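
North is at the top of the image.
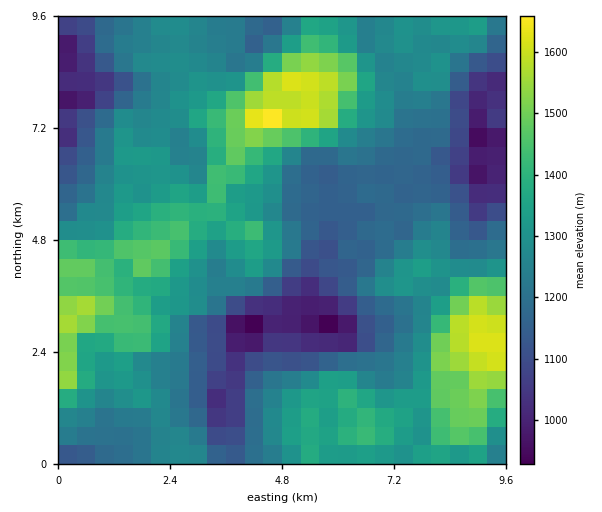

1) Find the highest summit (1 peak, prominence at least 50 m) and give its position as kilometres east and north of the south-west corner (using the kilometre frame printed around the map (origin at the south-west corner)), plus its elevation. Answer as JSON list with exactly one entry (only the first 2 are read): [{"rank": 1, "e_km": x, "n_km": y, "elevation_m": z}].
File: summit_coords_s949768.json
[{"rank": 1, "e_km": 4.39, "n_km": 7.36, "elevation_m": 1700}]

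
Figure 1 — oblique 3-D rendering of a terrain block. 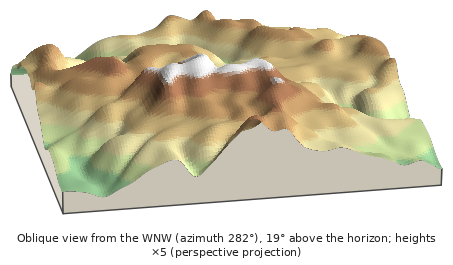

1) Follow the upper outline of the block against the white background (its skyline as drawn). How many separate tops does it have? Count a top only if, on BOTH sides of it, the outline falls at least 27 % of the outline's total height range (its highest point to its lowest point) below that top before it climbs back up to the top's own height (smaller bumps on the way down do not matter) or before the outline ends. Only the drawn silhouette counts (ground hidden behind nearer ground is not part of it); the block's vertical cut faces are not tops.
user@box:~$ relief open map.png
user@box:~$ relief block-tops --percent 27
1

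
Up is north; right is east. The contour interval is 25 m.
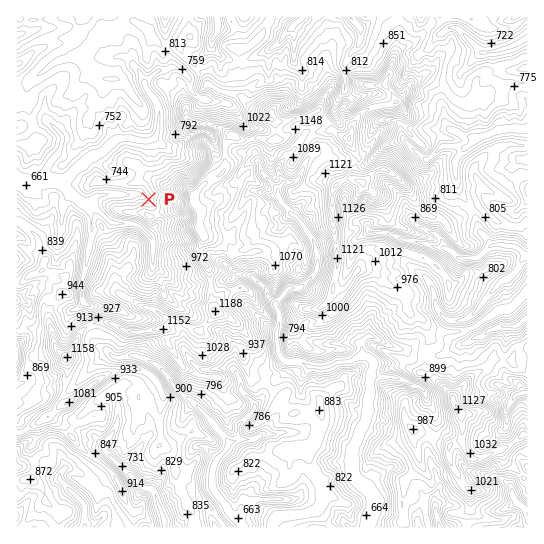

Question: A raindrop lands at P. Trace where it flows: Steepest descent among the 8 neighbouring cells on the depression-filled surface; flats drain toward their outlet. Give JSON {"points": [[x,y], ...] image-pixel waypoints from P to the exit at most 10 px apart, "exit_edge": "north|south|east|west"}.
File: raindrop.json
{"points": [[149, 199], [138, 194], [127, 194], [117, 194], [106, 194], [95, 197], [86, 201], [75, 198], [65, 187], [55, 181], [45, 181], [34, 185], [23, 183], [17, 182]], "exit_edge": "west"}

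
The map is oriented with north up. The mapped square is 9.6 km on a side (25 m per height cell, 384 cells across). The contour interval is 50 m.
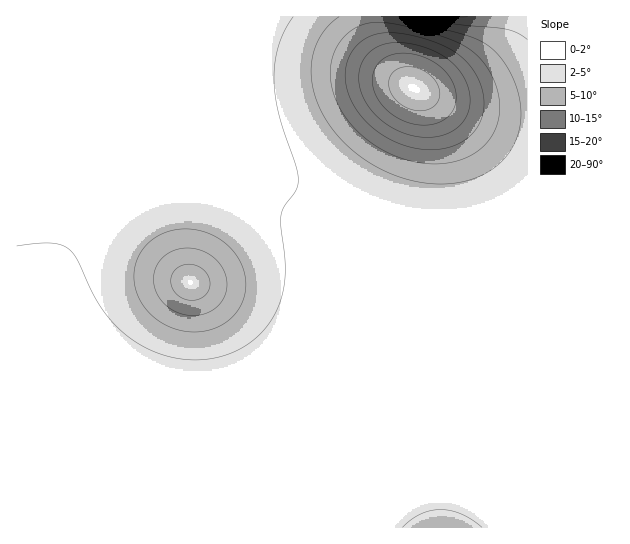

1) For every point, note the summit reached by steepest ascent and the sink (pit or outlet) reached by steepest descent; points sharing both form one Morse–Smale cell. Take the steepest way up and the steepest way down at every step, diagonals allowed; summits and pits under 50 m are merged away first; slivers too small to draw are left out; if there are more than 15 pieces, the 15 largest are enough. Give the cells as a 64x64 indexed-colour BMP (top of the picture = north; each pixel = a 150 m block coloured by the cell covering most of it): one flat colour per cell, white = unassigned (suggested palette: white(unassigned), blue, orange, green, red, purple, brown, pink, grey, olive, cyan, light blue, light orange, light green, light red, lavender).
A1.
<image width="64" height="64" href="data:image/bmp;base64,Qk12CAAAAAAAAHYAAAAoAAAAQAAAAEAAAAABAAQAAAAAAAAIAAATCwAAEwsAABAAAAAAAAAA////ALR3HwAOf/8ALKAsACgn1gC9Z5QAS1aMAMJ34wB/f38AIr28AM++FwDox64AeLv/AIrfmACWmP8A1bDFABERERERERERERERERERERERERERERERERERERERERERERERERERERERERERERERERERERERERERERERERERERERERERERERERERERERERERERERERERERERERERERERERERERERERERERERERERERERERERERERERERERERERERERERERERERERERERERERERERERERERERERERERERERERERERERERERERERERERERERERERERERERERERERERERERERERERERERERERERERERERERERERERERERERERERERERERERERERERERERERERERERERERERERERERERERERERERERERERERERERERERERERERERERERERERERERERERERERERERERERERERERERERERERERERERERERERERERERERERERERERERERERERERERERERERERERERERERERERERERERERERERERERERERERERERERERERERERERERERERERERERERERERERERERERERERERERERERERERERERERERERERERERERERERERERERERERERERERERERERERERERERERERERERERERERERERERERERERERERERERERERERERERERERERERERERERERERERERERERERERERERERERERERERERERERERERERERERERERERERERERERERERERERERERERERERERERERERERERERERERERERERERERERERERERERERERERERERERERERERERERERERERERERERERERERERERERERERERERERERERERERERERERERERERERERERERERERERERERERERERERERERERERERERERERERERERERERERERERERERERERERERERERERERERERERERERERERERERERERERERERERERERERERERERERERERERERERERERERERERERERERERERERERERERERERERERERERERERERERERERERERERERERERERERERERERERERERERERERERERERERERERERERERERERERERERERERERERERERERERERERERERERERERERERERERERERERERERERERERERERERERERERERERERERERERERERERERERERERERERERERERERERERERERERERERERERERERERERERERERERERERERERERERERERERERERERERERERERERERERERERERERERERERERERERERERERERERERERERERERERERERERERERERERERERERERERERERERERERERERERERERERERERERERERERERERERERERERERERERERERERERERERERERERERERERERERERERERERERERERERERERERERERERERERERERERERERERERERERERERERERERERERERERERERERERERERERERERERERERERERERERERERIiIiIhERERERERERERERERERERERERERERERERERIiIiIiIiIiIREREREREREREREREREREREREREREREiIiIiIiIiIiIiIRERERERERERERERERERERERERERIiIiIiIiIiIiIiIhERERERERERERERERERERERERESIiIiIiIiIiIiIiIiEREREREREREREREREREREREREiIiIiIiIiIiIiIiIiIRERERERERERERERERERERERIiIiIiIiIiIiIiIiIiIhERERERERERERERERERERERIiIiIiIiIiIiIiIiIiIiERERERERERERERERERERERIiIiIiIiIiIiIiIiIiIiIRERERERERERERERERERESIiIiIiIiIiIiIiIiIiIiIhERERERERERERERERERESIiIiIiIiIiIiIiIiIiIiIiERERERERERERERERERERIiIiIiIiIiIiIiIiIiIiIiIRERERERERERERERERERIiIiIiIiIiIiIiIiIiIiIiIhERERERERERERERERERIiIiIiIiIiIiIiIiIiIiIiIiEREREREREREREREREREiIiIiIiIiIiIiIiIiIiIiIiIREREREREREREREREREiIiIiIiIiIiIiIiIiIiIiIiIhEREREREREREREREREiIiIiIiIiIiIiIiIiIiIiIiIiERERERERERERERERESIiIiIiIiIiIiIiIiIiIjMzMzMRERERERERERERERESIiIiIiIiIiIiIiIiIiMzMzMzMxERERERERERERERERIiIiIiIiIiIiIiIiIjMzMzMzMzEREREREREREREREREiIiIiIiIiIiIiIiIzMzMzMzMzMREREREREREREREREiIiIiIiIiIiIiIiIzMzMzMzMzMxERERERERERERERESIiIiIiIiIiIiIiIzMzMzMzMzMzERERERERERERERESIiIiIiIiIiIiIiIzMzMzMzMzMzMRERERERERERERERIiIiIiIiIiIiIiIjMzMzMzMzMzMxEREREREREREREREiIiIiIiIiIiIiIjMzMzMzMzMzMzEREREREREREREREiIiIiIiIiIiIiIiMzMzMzMzMzMzMRERERERERERERESIiIiIiIiIiIiIiIzMzMzMzMzMzMxERERERERERERERIiIiIiIiIiIiIiIjMzMzMzMzMzMz"/>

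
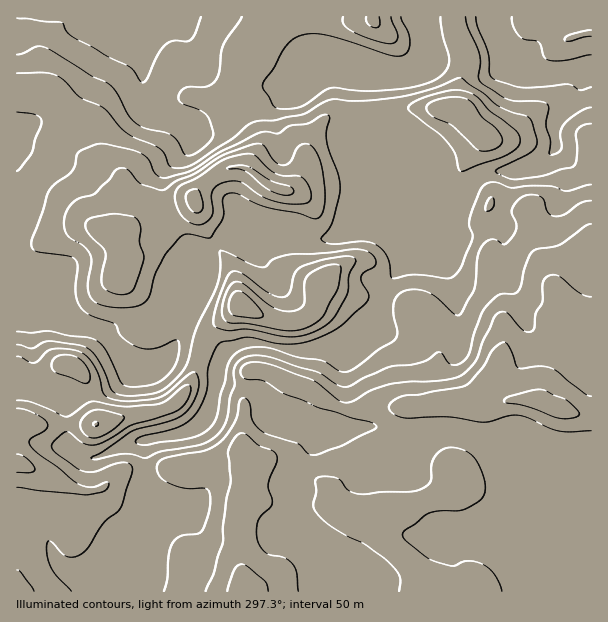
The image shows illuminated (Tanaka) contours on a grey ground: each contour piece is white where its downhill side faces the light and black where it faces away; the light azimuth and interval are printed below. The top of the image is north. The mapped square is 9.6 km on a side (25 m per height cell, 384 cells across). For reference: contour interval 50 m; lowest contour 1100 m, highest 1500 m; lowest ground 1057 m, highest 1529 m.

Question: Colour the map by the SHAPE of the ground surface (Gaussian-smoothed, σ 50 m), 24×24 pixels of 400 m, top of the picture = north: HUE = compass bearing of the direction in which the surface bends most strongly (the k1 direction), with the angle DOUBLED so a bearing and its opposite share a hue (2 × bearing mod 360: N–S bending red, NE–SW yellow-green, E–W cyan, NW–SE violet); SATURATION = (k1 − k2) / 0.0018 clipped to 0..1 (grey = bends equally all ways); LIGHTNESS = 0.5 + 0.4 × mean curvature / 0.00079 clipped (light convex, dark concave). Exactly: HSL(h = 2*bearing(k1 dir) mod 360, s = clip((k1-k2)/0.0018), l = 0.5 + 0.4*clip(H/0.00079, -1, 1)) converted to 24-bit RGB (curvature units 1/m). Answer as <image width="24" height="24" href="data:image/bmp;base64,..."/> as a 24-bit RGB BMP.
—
<image width="24" height="24" href="data:image/bmp;base64,Qk32BgAAAAAAADYAAAAoAAAAGAAAABgAAAABABgAAAAAAMAGAAATCwAAEwsAAAAAAAAAAAAAlauFgFuMhXVueoZzb3iDfHiIgGWGcZV3WWuWqL6UpXSrd2aPeHSAf3+AgH5+bGF2brVts3inc2KLfrCLiVGbf3+Af4B/gH9/pI5re2B9i4Z7eIOAeohzVm+DdZqPdI2dcVairb94b1Zlj2Rvgnd/gHR0f2tsb52Wba9yd2FlbKKYnV9SgWp3f3+AgH9/gH9/m2dsfmZ9nJJvZ4BufJZ6U1GIgZp7cVt6pFRrurtraWRzgoJ3gmhyh2JlkpxpY41YhoZdbndbeHxTf4B8f3+AgH9/gH9/gH9/fGpRcXZaoZ12mYVqUadkVkx4i4NgYH1vT3adwaSFcIiUYGWUj2+ff7XAkZXOsZbTjHS+nmKrrI1uQpJnfn+AgH9/gH9/gH9/aKKahc3TcbTdzZzlvHW2SC6IoYlna4FYPn5nwJl0Y5tVUUt6fratp6h0V3NOfXlKglZcmFd1treRVW/BeHeAgH9/gH9/gIB/nOPgRrJDWSMVGj0B7KVaDhvuxMfzzbb3m17fi7aEuqPRQXqmbINXiWdbk3B6d4KDYmx9dqK2rtK5jziIf3+AgH9/gH9/gIB/yJMnMV22qA3e89PIJWwCHTADHDMAJEAQkzJ35+itd0JNmVBvam+LiYJhkYVahGFJfoBBYI03clMhfXY0b35geEpCjWgzeYY5tZDjuS6pGqCxwvPr3Mz/3sz//Mz/D4RlIUBd7uWLb0x1dlw/oHcxT67VjmfBiGbbp53tkGzpa5TboYjWnDDaW6rUn8TVgaLfjWA8iVNMips7K/oGICYNJjQN+Sp0/5jhEixe+5Qinixwn9fwverwNjaWlH6lc6WhZJxvXaSzxFjNsWh/VrOmn4G2hrGbbU99VXbSu5/w0/P4sCq8dUd7fYFmF0c6/6tsDDlZ0Pv4n8n3plsql1E1XzU9ZoROlZlof2VanJdJIEVH14J4daZtW5Npmm9UeFRdi44ybdAdf0kSjCBDlmGSs4C1NHKE7K1xnBgkKTIBMyEAoZABM24NPH84SIJfiG9UgXJdna96KjNwl7duyb+Mj0SUh19Zf4Nrf31ggHpeiUZlkmc9b4s4LpEwnWCsLnKL/3Xp0uH5yer/qof38rXkO5inT4hxVFKPi6OViK6QPjd6bKePzaF3g0mSonuchI2wf3+Afn6AVzWZza/DrL/Ec66pTm18RnR3I7+/6/fUYSdbdTBp36+bcsOeTX+xK3+bo7O3m3WfbUyMhqBFmmU7l2NzjbGEcX1iiHFsfXddL01Yuaxxua2Op3qEP29xcWB8Gc1Gx30rgUN9ScbDmsXi/c70VEPTKrXAdH4/e11KVEZ20teWQzh1fKiBpoaMkWd/imGkrWmwaVGWX75dl8KBnF2Np1iJRmcuQ89JdU9rcph0do5KUGgQPl4Q4lEbkDFmgH5/doNtPV1vwtR1V0KQkq12XmuEsoqqXFx8dGqXkKnChr/EtnWXgmCatC6p3eekNsLEbDo8cFAiX0wen9tuOm99gIBzgH9/dXWBq3Z6K0yN1K1mSXSImr5zTG2ClKJyYWKJapSHeKBqimJilZ5jfJ28Ryzy+N7TTB00ajNalbro0un5jcnNRkyPcXSBgH9/fn6Ae2yOL6aukeO5UYnezL7dTEC5d6SHZHqJh31yf3xmb456rLuTYphQBm051hrz+8z/tdr8VejIrCpJvph0XkOLfHiAgH9/f3+AZ219zGFXL2gAJjADKUQKqE5Ln2FBaG59cHmIgpiMcKF6c6yFrICwoFKTDTAYO4UO6GRVzjCbWYWlyKmBX0Nwf3+AgIB/gHx+ckxhjWlc2rLRpbDebsDSEi5dvL50ZYNlaYNsgJJ3jKmAZItdYz1Cjk9BdV5uU4pZQJgyMb08g4XL43q2bFupe22glmaEhDhqsWtReNCgjuDFi2W7w3eSEj5vq8PGfIWSeJaNbauPn5p6i2FrYEKGnY6ffYqic4iVeptjepJMI0IebqY7q4LKbHrGenbac4b209P4zdTxe2K7XUlvsGyWtV3NNZlCjX+ska6pe3CSeHaLnnybSkSHmp+IcWqKkGV2pYltipJhWHZ4SYZKhn86b2g1YmAbNVQTPUsb/6cNQWkcaTs/el86fHwxgIBIin5flJt2gm50g3lpeGJaWFuDoKSJdluCgXaVr5afpoyPfF+DZW9JcVE3cUYtkMlXPNC/RjRkyOyfdU2+gDWCUoRSxIOZV5aYZ5pVk1xel2Jfk2N6dX2SVoaEiYBgfm12bIJxl5JuqoJ7g2KqlmrEgnfOsbPboOy8VyuAUkKbzO+bRiNalFKoipS4YraYl2a/"/>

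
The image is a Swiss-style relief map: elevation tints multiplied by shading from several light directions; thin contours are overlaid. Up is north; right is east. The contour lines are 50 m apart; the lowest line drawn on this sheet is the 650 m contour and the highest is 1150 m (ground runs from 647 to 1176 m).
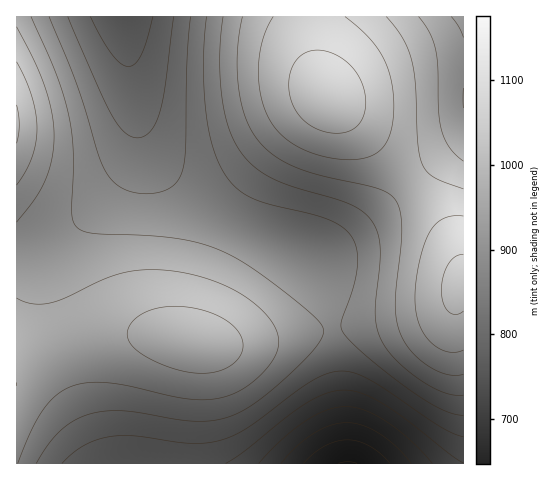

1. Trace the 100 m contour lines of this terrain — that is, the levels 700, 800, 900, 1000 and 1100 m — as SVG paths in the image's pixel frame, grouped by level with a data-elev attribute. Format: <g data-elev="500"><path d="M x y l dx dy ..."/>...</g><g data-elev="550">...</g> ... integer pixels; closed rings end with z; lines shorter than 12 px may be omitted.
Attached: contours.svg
<g data-elev="700"><path d="M304 463l9-9 12-8 11-5 12-1 10 1 12 5 11 8 9 9"/></g><g data-elev="800"><path d="M259 463l22-23 25-19 21-11 19-3 18 3 22 12 25 19 21 22"/><path d="M153 17l-6 22-6 15-5 9-7 4-9-4-8-8-10-16-12-22"/></g><g data-elev="900"><path d="M62 463l11-10 11-8 13-5 14-4 25 0 57 7 16 0 15-4 13-5 13-8 62-45 15-7 13-3 13 1 15 7 71 47 14 7 10 4"/><path d="M191 17l-4 47-1 84-3 20-4 11-7 8-12 5-14 2-13-2-11-4-10-7-7-10-7-18-22-70-27-66"/></g><g data-elev="1000"><path d="M18 463l12-30 11-20 13-16 14-9 16-5 20-1 23 4 59 13 18 1 17-2 20-8 19-14 14-18 3-8 2-8-2-10-6-12-10-11-13-11-14-8-17-8-37-10-29-2-27 3-22 7-40 19-15 5-16-1-14-5"/><path d="M17 222l18-23 10-19 7-21 2-23-2-24-7-25-11-27-17-33"/><path d="M463 161l-13-13-8-16-3-20-1-44-2-18-6-17-11-16"/><path d="M223 17l-3 38 1 39 7 31 10 23 14 17 18 12 22 9 55 17 13 6 9 8 7 12 4 15 0 18-5 52 2 15 5 13 16 20 25 20 22 11 9 2 9 0"/></g><g data-elev="1100"><path d="M463 216l-10 0-9 2-7 5-7 8-5 12-5 17-4 20-1 18 3 24 5 11 6 8 9 7 8 3 9 1 8-2"/><path d="M17 143l2-18-2-20"/><path d="M273 17l-10 23-5 28 3 28 9 24 13 17 21 13 25 8 26 2 19-5 7-5 5-6 4-10 2-10 2-27-4-23-9-21-14-18-22-18"/></g>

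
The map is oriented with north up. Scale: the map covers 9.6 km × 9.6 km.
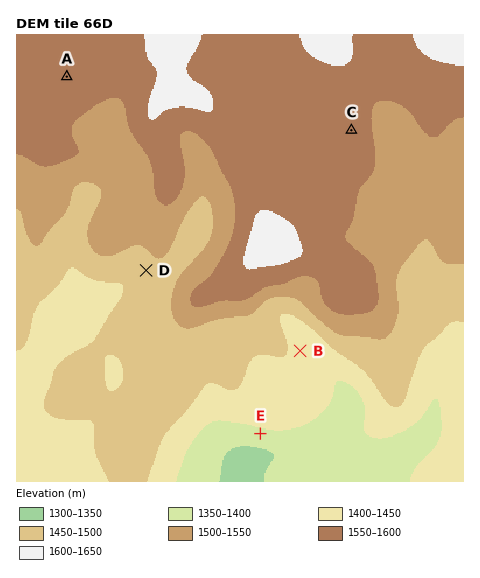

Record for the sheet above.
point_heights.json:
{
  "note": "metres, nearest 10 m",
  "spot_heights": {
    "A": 1570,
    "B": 1430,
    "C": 1570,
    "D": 1480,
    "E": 1390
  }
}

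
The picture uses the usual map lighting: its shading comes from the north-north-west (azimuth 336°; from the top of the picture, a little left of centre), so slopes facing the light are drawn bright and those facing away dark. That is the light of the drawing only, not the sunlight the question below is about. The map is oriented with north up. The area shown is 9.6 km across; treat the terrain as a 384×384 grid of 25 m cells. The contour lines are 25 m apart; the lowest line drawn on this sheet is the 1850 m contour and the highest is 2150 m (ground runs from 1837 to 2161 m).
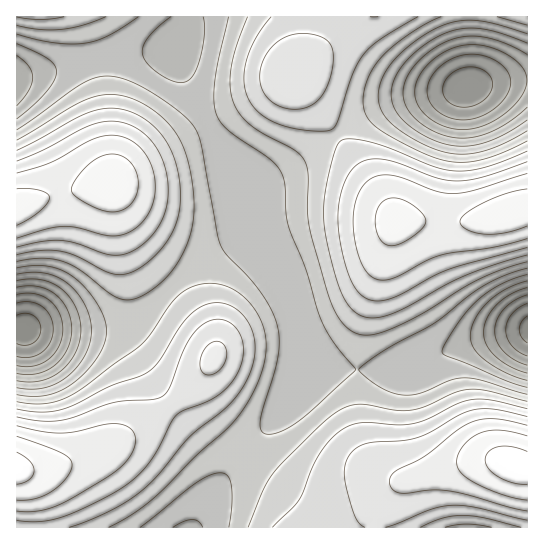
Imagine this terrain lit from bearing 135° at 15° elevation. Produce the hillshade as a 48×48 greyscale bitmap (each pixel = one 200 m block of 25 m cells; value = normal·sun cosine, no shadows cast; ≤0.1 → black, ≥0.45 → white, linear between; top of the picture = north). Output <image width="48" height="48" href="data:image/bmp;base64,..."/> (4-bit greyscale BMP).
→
<image width="48" height="48" href="data:image/bmp;base64,Qk32BAAAAAAAAHYAAAAoAAAAMAAAADAAAAABAAQAAAAAAIAEAAATCwAAEwsAABAAAAAAAAAAAAAAABEREQAiIiIAMzMzAERERABVVVUAZmZmAHd3dwCIiIgAmZmZAKqqqgC7u7sAzMzMAN3d3QDu7u4A////AKq7u7qqqqqYh2VURVVmZmd3iau7u7uqqqq7u7uru6qph2VVVVVmZmZ3iJqru6qqqqqqqqqru7qpmHZVVVVmZmZneImaqqmZmZmqqqqqu7uqmHZlVVVmZmZmd3iImZmZmZmZmZmqq7uqmYdmVVVWZmZmZnd3d3iIiIiIiIiZqquqqYd2VVVVVWZmZmZmZmd3d3d3d3iImaqqqZh2ZVVFVVVVVVVVVVVmZmZmZmd4iZqqqpmHZlRERFVVVVREREVVVVVUVVZneImaqqmYdlREREVVVUQzMzREREQzNEVWZ4iZmqqZh2VENERVVEMzMzM0RDMyMzRFZneImqqqmHVERERVVEMyIiMzMyIiIjNEVWZ4iau7qYZURERVVUMyIiMzMyERESNEVVZniau7uodlRFVWZVQzMzMzMyEQESM0RVVWeJq7uph2VVZmZmVEMzRDMyEQASI0RURFZ4q7u6h2ZWZ3d3ZVREREQyIQASNEVUREVnmru6mHZmeIiId2ZmZlVDMhESNFVVRERWiaqqmHZneJmZiHd3d3ZlQyEiNFVVRDNFeJqpiHZniJqqmZiJmYh2VDIjRWZlVDNFZ4mZh3ZneJqqqqmqqqmYdkQ0Vmd2VENEVniIh2ZmeJqruqq7vMu6l2VFVnd3ZUREVniIdmVWeJqru7u8zd3LqXZmZ3iIdlREVnd3dlVWZ4mqu7vM3u7cuod2d4iYh2VVVnd3dlVVZ4mqq7vM3u7ty5iHeImZiHZmZnd3ZlVVZniaqqu83u7t26mIiJmqmYd2Z3d3ZlVVVniZmqq7ze7t3LmYiJmqqZh3d3d3ZlVFVneJmZmqvN3cy6qYiJmqqpmHd3d3ZlVEVWeIiZmZq7zLu6mYiJmqqqmId3d2ZlVEVWd4iIiIiaq6qpmIiJmqqqmYd3dmZVRERWZ3d3d3d4mYmZiIiImqqqmYd3ZmVVRERVZnd2ZlVmeHeIh3eImaqqmYd3ZmVVRERFVmZmVURFVmZnd3d4iZqqmYh3ZmVVRERFVWZlRDMzRUVWZmZ3iJmpmYh3ZmZVREREVVVUQyIiMzRFVVVneJmZmYh3d2ZlVERERVVEMyERIiM0REVWd4iZmIh3d3dmZVRERVVEMiERESIzNERVZ3iIiIh3d3d3ZlVVVVVEMhEAERIiMzRFZneIiHd3eIiId2ZlVVVUMiEAAREiIzNEVmd3d3d3eIiIiHd2ZmZVQyEQAREiIjNEVWZ3dmZneIiZmIiHd3dmVDIRESIiIzNEVWZmZmZmZ4iZmZmZmIiHZUMiIjMzMzREVWZmZVVVZniJmZmaqqmYdlRDM0RERERVVmZmVVRFVmeImZqqu7uqmHZURFVVVVVWZmZmVURERWZ4iZqrvMzLqYdmVXd3ZmZnd3dmVUQ0RFZ3iJmrvM3Mu6mHd4iIiHd3iHd2ZUQzRFVneImavM3dy7qYiJmZmZiIiIh3ZUQzREVmd4iau83d3LupmaqqqpmZmZiHZVREREVWZ3eJq8zd3MuqqqqqqqqqqZmIdlRERFVWZmeImrzNzMu6qg=="/>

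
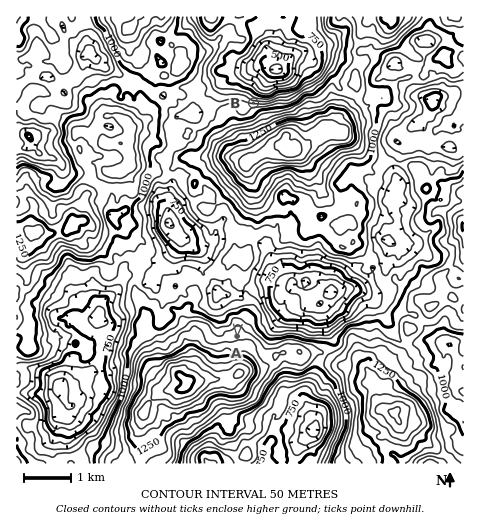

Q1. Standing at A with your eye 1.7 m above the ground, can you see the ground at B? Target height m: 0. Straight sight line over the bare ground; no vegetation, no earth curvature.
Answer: no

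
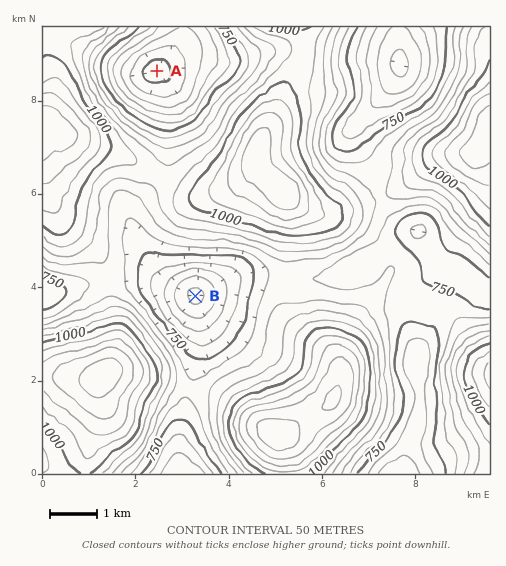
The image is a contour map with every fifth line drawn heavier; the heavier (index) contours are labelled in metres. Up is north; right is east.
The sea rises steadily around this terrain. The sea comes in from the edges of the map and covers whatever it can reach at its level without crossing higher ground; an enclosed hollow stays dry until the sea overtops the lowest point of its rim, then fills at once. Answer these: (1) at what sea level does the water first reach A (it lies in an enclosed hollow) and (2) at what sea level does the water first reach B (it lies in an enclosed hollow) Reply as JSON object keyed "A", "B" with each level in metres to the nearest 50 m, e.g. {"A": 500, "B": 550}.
{"A": 600, "B": 800}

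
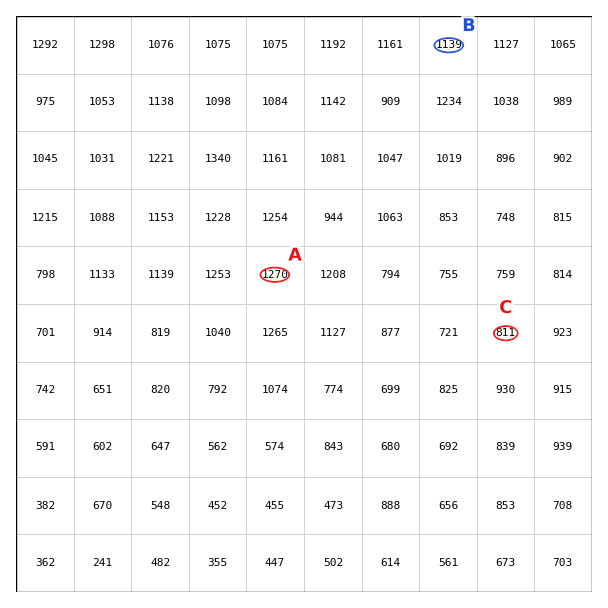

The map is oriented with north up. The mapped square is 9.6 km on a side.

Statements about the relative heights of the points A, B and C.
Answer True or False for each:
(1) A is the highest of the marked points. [True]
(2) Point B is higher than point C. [True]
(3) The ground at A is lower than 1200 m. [False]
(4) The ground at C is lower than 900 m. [True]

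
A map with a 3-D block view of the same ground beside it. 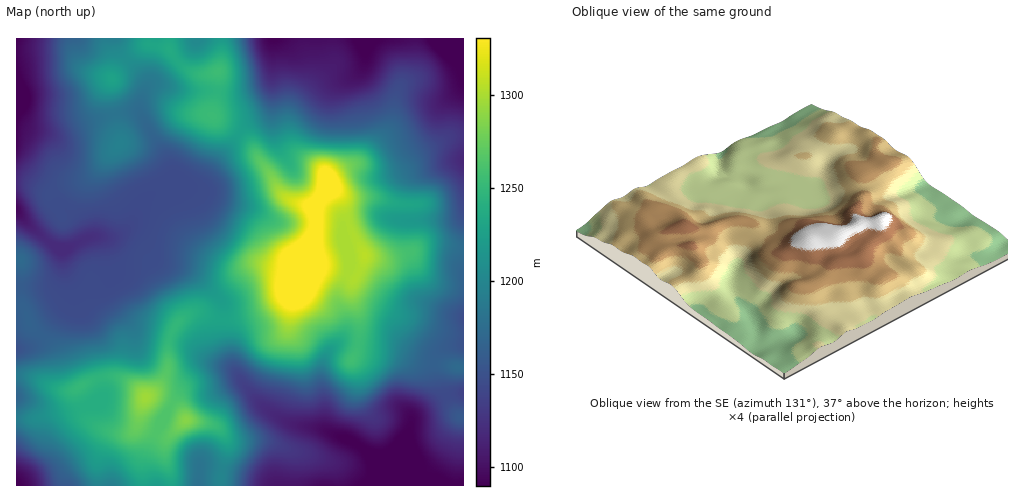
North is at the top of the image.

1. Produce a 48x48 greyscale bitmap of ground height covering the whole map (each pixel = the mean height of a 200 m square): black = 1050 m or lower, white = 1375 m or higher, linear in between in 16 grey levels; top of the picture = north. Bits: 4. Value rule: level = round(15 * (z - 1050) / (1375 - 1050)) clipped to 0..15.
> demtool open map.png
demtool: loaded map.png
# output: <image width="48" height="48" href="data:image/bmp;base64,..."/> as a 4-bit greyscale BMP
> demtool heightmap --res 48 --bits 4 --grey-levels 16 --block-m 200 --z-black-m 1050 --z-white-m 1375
<image width="48" height="48" href="data:image/bmp;base64,Qk32BAAAAAAAAHYAAAAoAAAAMAAAADAAAAABAAQAAAAAAIAEAAATCwAAEwsAABAAAAAAAAAAAAAAABEREQAiIiIAMzMzAERERABVVVUAZmZmAHd3dwCIiIgAmZmZAKqqqgC7u7sAzMzMAN3d3QDu7u4A////ACI0VVZ3d4iIiHZndkMzMzIiIiIhESIiIiM0VWd3eImZmHZndlQzMzMzMiIhESIiIjNFVneIiJmZmHZndlRDMzMzMyIhESIiI0VWZniIiZmamHZ3d2VERDMzMiIiIiIjM1Vmd4iJmqqqqYd4iHZURDMyIiIiIiIzM2ZneImZmqqqqpmZmHZUQzMiIiMzIiIzRGd3iJmZmqqqq7qpl2VDMzIiIzMzMiI0RXd4iJmZmquqq7qZh1QzMzMzNEQzMiI0VWd4iZmZmru6qqmIdlQzNEQzRVRDMiM0RWZ4iZmZmru7qph3ZUREREREVmVUMzRERGeImZmZmqu7qph2VEREVVVVZ3dlRERERGeIiJmZmqqqqZh2VERVZmZWeIh2VVVVVWd3d4iZmZmaqYh2VFVnd3dniZmHZmVVVlZmZnd4iIiJqYd2VWeImZh3mZmIdmVVVVVVZmZnd3eJmYd3ZniaqqmIiZmYdmZVVVVVVVZmZ3eJmYiHd4mqu6qZiZmYd2ZVVVVVVVVVZmd4mYiIiImqu7qpmZmYd3ZlVVVVVVVVZmZ4mZiIiJmrvLuqqqqYh3ZlVVVVRERVVWZ4iZmIiJqrzMy7qqqYiHdlVVVVREREVVZniImIiJq83d3Lu7qZiHdmVVVURERERVVWd4iIiZq83u3Lu7qpiHd2ZVVUREREREVVZnd4maq93u7cu7uqmIh3ZVVURERERERVVWZ4mqvN3e7dzMu6qZiHZWVURERERERFVVZ4mqvM3d3dzMy7qpmHZmVUM0REREREVVZ3iau83e7dzMy7qqmHZlVDMzREREREVVZniaq83d7czMy6qqmHZkQzRDM0REREVVVmeJqrvN3czMuqmZmHZjM0REREREREVVVWZ4mqq83czLuZiIiHZTNERERERERERVVVZ4mZq83czLqYiIh2VSNERERERERERERVVniau83czLqYiIh3VTRERFVURERERERFVniazN3dzLqZiIiHVDREVVVVVERERERFVnirzMze3LqZh3d2VDREVVVVVVRERERFVnmruqze3KmYdmZlRDRERVVmVVVUREVVZ4mrqavdy6mHdmVUQzNERVVmZmVVRFVWZ4qqmavMu6qXZmVUQyNERFVmdmZVVVZmeJqpmZqqqqmHZlVUQyM0RFVmd2ZVVmd3iJmYiZmIiIh2ZVVEQyIzRFVmd2ZWZ3iIiIiHiId2ZmZmZVVERCIzRFVmZmZmeImZmIh3d3ZVVVVmVVREQyIzRVZmZmZniJmZmIdmZmVURVVVVUQzMyIzRVZmZmZniJmZmIdlZlRERERFVUMzMxIzRVZ3d2ZneImZmHZVVURDM0REVEMzIhIzRWZ4h2Znd4mZmHZEREMzMzM0REQzIiI0RWeIiHZneJmZmHVDMzMzMiM0REQzIiI0Vmd4iHd3iJmZmHUzMzMzMiIzREQzIiI0VmZ3d3d4iYiZmGQzMzMzMiIjMzMyIiI0VmZnd4iImIiIh2QyIiIiIiIiMzMiIiI0VVZnd4iIiHd4h1MiIiIiIiIiIiIhIg=="/>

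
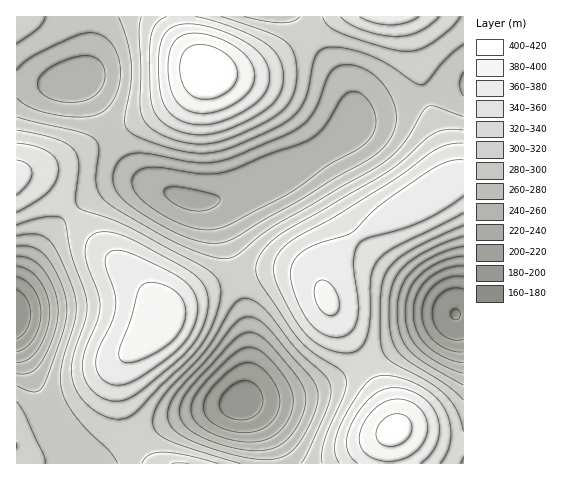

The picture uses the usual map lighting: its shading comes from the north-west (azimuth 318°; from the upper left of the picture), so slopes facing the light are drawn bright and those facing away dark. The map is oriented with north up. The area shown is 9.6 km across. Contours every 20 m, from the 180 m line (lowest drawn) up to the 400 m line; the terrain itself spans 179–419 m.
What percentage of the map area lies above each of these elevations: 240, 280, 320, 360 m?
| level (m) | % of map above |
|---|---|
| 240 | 93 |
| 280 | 72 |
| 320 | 41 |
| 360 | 17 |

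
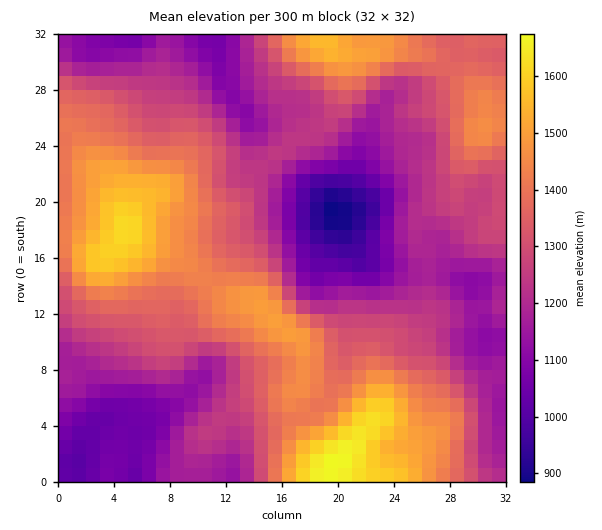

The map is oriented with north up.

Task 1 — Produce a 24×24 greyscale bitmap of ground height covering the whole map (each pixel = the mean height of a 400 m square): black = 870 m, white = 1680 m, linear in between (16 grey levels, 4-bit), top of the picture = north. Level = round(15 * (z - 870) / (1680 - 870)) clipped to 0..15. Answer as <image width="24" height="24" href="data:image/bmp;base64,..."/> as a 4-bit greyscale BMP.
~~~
<image width="24" height="24" href="data:image/bmp;base64,Qk2WAQAAAAAAAHYAAAAoAAAAGAAAABgAAAABAAQAAAAAACABAAATCwAAEwsAABAAAAAAAAAAAAAAABEREQAiIiIAMzMzAERERABVVVUAZmZmAHd3dwCIiIgAmZmZAKqqqgC7u7sAzMzMAN3d3QDu7u4A////ADNDNWZVes7+7dypdjM0RWZmec7/7cy5djMzNGd2ebze7cy6dUMzNFZ3iaq87su6dVVERFVnirqrzcqpZWVVVlVniruqu6mXZWZneHZnmquZmYiGVWd4iIiJq7uYiId1VXiIiZmqvLqIiHd2VYmZmZq7y5ZnZmd2Vpu7qqq7umRFRWZlRa3dy7uqmFMzNFZVVr3e3LqZh0MiJFZmd6ze3LqYhkIRJGZneKze3LqZdkIAE1Z3eKvN3cqYdkIRI1Z4eKvMzLqHdlMzNGZ4iKu7qqqHZ2ZURWZ5qaqqmZmGVnd1VWZ6uqqZiIh1Vmd3VneKu5mYh3dUVmeIdneKqod3d2ZFZ3ial3iaqmVVZmVFaKvMu6qZmVRERVRFebzcy7qZmQ=="/>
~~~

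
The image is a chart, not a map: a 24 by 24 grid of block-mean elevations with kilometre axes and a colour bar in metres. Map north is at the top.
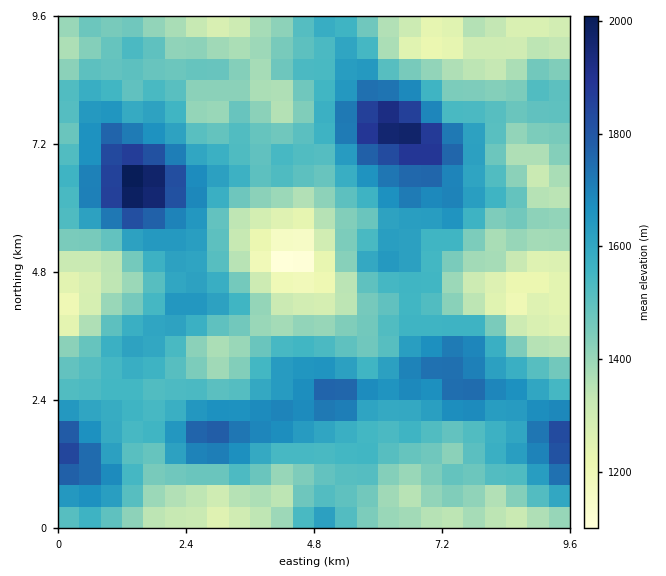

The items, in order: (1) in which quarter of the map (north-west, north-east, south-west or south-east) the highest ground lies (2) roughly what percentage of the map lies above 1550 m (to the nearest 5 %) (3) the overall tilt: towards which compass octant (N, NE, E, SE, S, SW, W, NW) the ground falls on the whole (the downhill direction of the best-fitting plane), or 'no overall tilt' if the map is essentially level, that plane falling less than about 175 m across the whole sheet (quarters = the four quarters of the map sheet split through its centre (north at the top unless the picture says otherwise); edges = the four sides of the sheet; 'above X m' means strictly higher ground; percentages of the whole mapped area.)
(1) The highest point lies in the north-west quarter of the map.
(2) About 40 % of the map lies above 1550 m.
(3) There is no overall tilt: the best-fitting plane is nearly level.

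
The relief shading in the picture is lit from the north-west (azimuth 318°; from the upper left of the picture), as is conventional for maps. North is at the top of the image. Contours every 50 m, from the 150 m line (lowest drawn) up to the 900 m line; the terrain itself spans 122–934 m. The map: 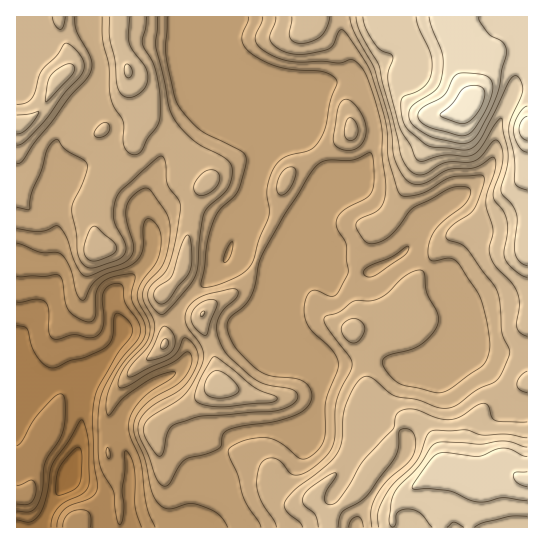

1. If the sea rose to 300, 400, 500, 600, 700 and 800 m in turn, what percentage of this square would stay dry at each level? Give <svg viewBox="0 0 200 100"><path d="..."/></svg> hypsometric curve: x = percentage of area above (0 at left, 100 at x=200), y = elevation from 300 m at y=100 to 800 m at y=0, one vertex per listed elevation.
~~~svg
<svg viewBox="0 0 200 100"><path d="M184 100l-12-20-75-20-57-20-17-20-16-20"/></svg>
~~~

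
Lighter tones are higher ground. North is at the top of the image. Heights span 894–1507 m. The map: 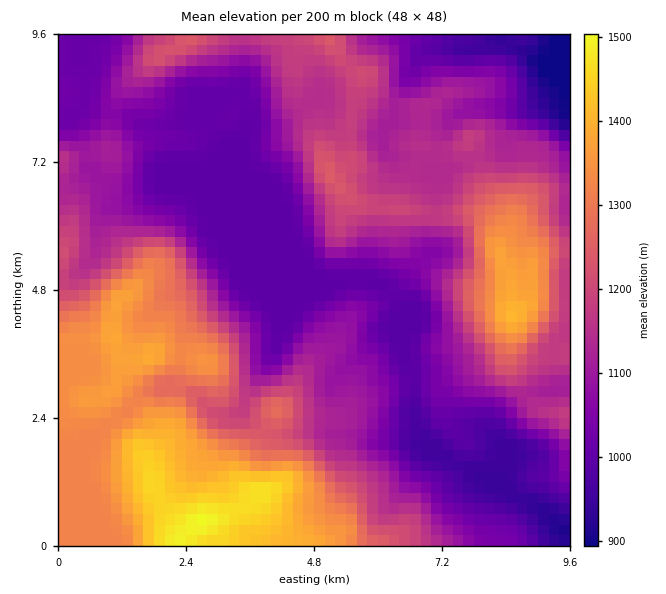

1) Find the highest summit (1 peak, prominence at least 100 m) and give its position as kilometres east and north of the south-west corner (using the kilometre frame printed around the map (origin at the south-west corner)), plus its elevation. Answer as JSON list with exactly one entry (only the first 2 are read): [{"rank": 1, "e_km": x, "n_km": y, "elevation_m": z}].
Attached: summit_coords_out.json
[{"rank": 1, "e_km": 2.69, "n_km": 0.46, "elevation_m": 1507}]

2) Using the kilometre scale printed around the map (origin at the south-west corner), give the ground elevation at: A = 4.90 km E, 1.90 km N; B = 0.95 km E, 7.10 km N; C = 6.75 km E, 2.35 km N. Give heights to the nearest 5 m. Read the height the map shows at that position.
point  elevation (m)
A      1145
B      1105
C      965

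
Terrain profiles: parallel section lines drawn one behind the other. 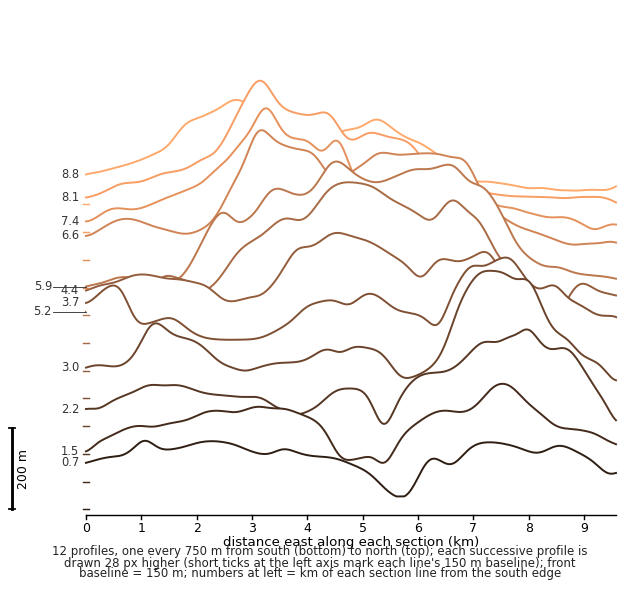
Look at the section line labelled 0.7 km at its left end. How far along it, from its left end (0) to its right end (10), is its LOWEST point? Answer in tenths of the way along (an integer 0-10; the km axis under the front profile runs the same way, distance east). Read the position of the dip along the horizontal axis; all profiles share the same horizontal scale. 6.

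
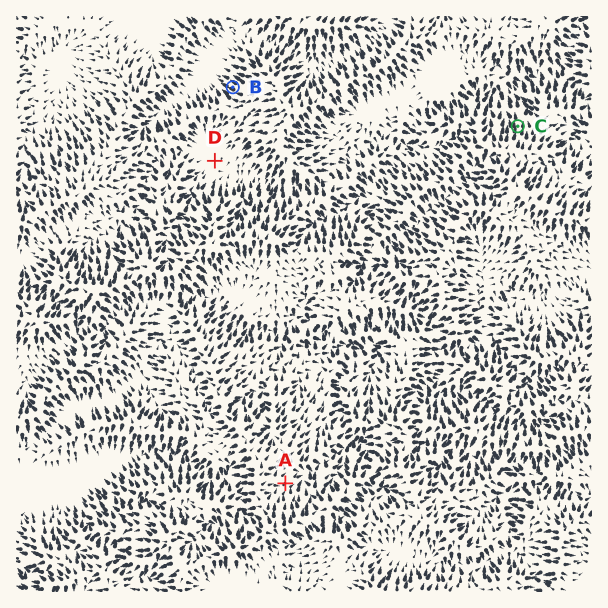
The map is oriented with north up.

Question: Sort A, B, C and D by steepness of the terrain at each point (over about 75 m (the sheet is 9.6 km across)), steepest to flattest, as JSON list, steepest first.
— ["B", "C", "A", "D"]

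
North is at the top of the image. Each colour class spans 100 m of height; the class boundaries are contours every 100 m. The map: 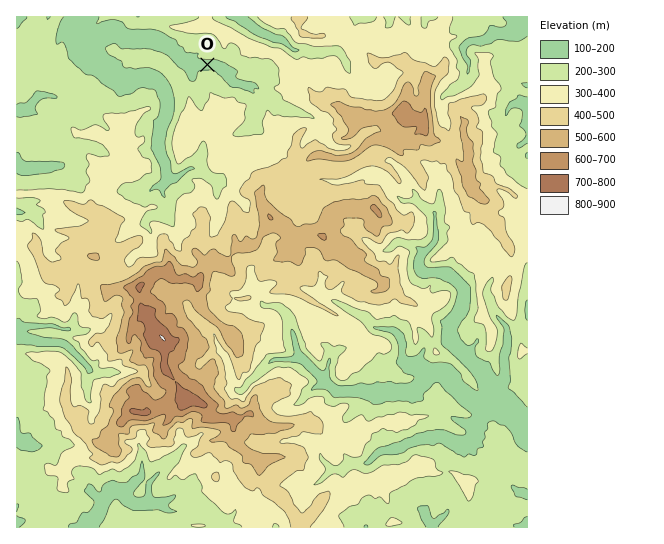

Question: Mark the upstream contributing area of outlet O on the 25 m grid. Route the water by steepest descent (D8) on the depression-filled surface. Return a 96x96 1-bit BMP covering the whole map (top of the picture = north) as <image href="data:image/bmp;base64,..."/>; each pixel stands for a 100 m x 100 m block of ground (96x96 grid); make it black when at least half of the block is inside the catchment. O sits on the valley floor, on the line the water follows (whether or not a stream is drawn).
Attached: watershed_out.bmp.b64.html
<image width="96" height="96" href="data:image/bmp;base64,Qk2+BAAAAAAAAD4AAAAoAAAAYAAAAGAAAAABAAEAAAAAAIAEAAATCwAAEwsAAAIAAAAAAAAA////AAAAAAAAAAAAAAAAAAAAAAAAAAAAAAAAAAAAAAAAAAAAAAAAAAAAAAAAAAAAAAAAAAAAAAAAAAAAAAAAAAAAAAAAAAAAAAAAAAAAAAAAAAAAAAAAAAAAAAAAAAAAAAAAAAAAAAAAAAAAAAAAAAAAAAAAAAAAAAAAAAAAAAAAAAAAAAAAAAAAAAAAAAAAAAAAAAAAAAAAAAAAAAAAAAAAAAAAAAAAAAAAAAAAAAAAAAAAAAAAAAAAAAAAAAAAAAAAAAAAAAAAAAAAAAAAAAAAAAAAAAAAAAAAAAAAAAAAAAAAAAAAAAAAAAAAAAAAAAAAAAAAAAAAAAAAAAAAAAAAAAAAAAAAAAAAAAAAAAAAAAAAAAAAAAAAAAAAAAAAAAAAAAAAAAAAAAAAAAAAAAAAAAAAAAAAAAAAAAAAAAAAAAAAAAAAAAAAAAAAAAAAAAAAAAAAAAAAAAAAAAAAAAAAAAAAAAAAAAAAAAAAAAAAAAAAAAAAAAAAAAAAAAAAAAAAAAAAAAAAAAAAAAAAAAAAAAAAAAAAAAAAAAAAAAAAAAAAAAAAAAAAAAAAAAAAAAAAAAAAAAAAAAAAAAAAAAAAAAAAAAAAAAAAAAAAAAAAAAAAAAAAAAAAAAAAAAAAAAAAAAAAAAAAAAAAAAAAAAAAAAAAAAAAAAAAAAAAAAAAAAAAAAAAAAAAAAAAAAAAAAAAAAAAAAAAAAAAAAAAAAAAAAAAAAAAAAAAAAAAAAAAAAAAAAAAAAAAAAAAAAAAAAAAAAAAAAAAAAAAAAAAAAAAAAAAAAAAAAAAAAAAAAAAAAAAAAAAAAAAAAAAAAAAAAAAAAAAAAAAAAAAAAAAAAAAAAAAAAAAAAAAAAAAAAAAAAAAAAAAAAAAAAAAAAAAAAAAAAAAAAAAAAAAAAAAAAAAAAAAAAAAAAAAAAAAAAAAAAAAAAAAAAAAAAAAAAAAAAAAAAAAAAAAAAAAAAAAAAAAAAAAAAAAAAAAAAAAAAAAAAAAAAAAAAAAAAAAAAAAAAAAAAAAAAAAAAAAAAAAAAAAAAAAAAAAAACAAAAAAAAAAAAAAAHwAAAAAAAAAAAAAAH4AAAAAAAAAAAAAAH8AAAAAAAAAAAAAYf+HAAAAAAAAAAAA////wAAAAAAAAAAA////4AAAAAAAAAAB////+YAAAAAAAAAB//////AAAAAAAAAB//////wAAAAAAAAA//////4AAAAAAAAA//////4AAAAAAAAAf///wOAAAAAAAAAA///+AAAAAAAAAAAA///4AAAAAAAAAAAB///AAAAAAAAAAAAD///AAAAAAAAAAAAD//+AAAAAAAAAAAAD//+AAAAAAAAAAAAD//8AAAAAAAAAAAAD//8AAAAAAAAAAAAD//wAAAAAAAAAAAAD//gAAAAAAAAAAAAD//AAAAAAAAAAAAAA/8AAAAAAAAAAAAAAfgAAAAAAAAAAAAAAcAAAAAAAAAAAAAAAYAAAAAAAAAAAAAAAAAAAAAAAAAAAAAAAAAAAAAAAAAAAAAAAAAAAAAAAAA="/>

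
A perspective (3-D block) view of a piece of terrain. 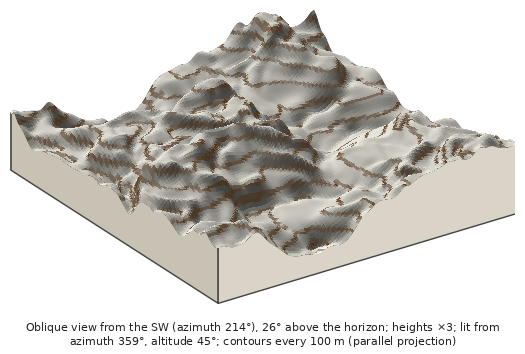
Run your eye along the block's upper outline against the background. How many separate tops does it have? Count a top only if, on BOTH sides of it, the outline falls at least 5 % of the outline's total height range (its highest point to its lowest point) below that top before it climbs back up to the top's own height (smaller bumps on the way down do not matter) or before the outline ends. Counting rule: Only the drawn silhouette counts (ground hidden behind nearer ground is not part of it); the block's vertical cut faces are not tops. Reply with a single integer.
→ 3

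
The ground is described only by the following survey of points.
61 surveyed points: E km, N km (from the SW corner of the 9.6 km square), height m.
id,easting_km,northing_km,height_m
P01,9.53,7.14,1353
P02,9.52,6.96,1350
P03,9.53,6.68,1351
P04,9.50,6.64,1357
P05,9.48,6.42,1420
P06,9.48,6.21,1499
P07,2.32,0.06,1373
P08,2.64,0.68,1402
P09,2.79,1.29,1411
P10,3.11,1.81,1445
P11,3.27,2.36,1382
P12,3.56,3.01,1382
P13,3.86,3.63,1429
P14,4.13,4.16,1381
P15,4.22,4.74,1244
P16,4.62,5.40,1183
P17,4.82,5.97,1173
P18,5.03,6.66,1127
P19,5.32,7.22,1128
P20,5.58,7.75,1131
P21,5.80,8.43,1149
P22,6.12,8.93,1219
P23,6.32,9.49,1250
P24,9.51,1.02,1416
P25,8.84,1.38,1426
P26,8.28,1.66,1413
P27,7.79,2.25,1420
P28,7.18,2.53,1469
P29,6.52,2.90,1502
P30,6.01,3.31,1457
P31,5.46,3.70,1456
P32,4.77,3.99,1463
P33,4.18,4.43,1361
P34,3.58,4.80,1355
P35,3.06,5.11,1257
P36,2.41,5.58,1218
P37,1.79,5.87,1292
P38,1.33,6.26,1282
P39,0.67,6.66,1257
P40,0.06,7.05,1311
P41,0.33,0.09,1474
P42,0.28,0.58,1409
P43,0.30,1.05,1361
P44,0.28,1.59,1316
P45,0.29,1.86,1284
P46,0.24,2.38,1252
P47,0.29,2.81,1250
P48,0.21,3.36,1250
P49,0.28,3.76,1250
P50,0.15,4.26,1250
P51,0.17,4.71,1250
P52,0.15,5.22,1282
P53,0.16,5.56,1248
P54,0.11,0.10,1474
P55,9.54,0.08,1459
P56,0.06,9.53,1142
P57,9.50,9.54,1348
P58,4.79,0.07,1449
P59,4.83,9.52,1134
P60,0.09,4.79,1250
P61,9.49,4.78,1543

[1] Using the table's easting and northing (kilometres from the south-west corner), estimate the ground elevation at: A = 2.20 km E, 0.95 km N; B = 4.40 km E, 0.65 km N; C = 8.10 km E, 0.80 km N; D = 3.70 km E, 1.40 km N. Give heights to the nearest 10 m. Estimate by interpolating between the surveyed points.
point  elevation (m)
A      1390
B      1490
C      1460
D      1430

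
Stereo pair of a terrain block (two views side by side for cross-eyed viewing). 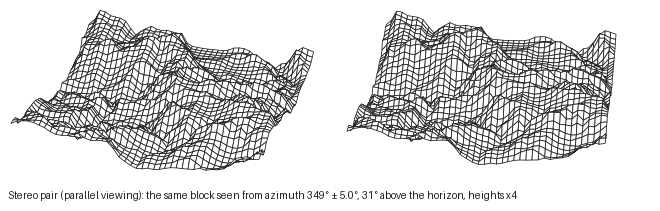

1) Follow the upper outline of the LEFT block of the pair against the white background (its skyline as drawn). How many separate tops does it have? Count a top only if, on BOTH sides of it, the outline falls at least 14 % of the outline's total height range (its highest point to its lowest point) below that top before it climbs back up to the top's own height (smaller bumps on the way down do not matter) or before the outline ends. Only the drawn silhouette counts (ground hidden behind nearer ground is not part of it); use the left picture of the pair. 2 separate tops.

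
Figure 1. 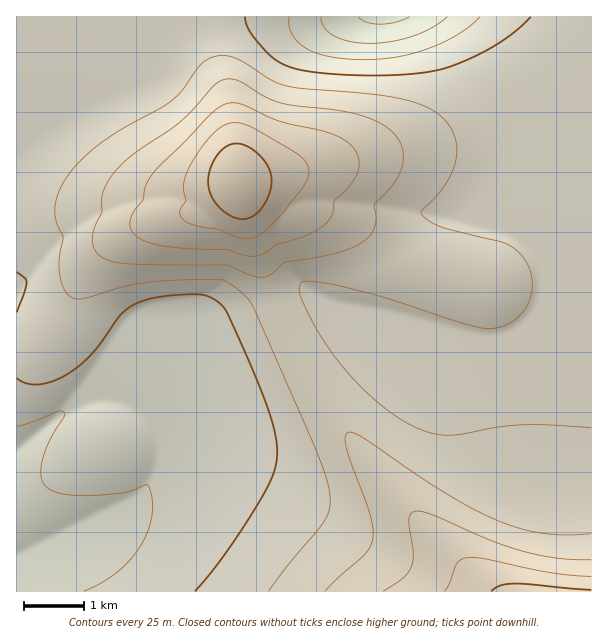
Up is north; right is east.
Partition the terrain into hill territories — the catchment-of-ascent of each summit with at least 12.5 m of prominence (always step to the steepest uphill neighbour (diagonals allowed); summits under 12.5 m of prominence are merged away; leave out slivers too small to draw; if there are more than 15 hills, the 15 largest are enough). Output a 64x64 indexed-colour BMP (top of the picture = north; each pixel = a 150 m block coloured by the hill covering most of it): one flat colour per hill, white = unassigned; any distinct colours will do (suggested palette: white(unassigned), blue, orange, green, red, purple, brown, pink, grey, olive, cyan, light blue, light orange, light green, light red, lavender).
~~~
<image width="64" height="64" href="data:image/bmp;base64,Qk12CAAAAAAAAHYAAAAoAAAAQAAAAEAAAAABAAQAAAAAAAAIAAATCwAAEwsAABAAAAAAAAAA////ALR3HwAOf/8ALKAsACgn1gC9Z5QAS1aMAMJ34wB/f38AIr28AM++FwDox64AeLv/AIrfmACWmP8A1bDFABIiIiIiIiIiIiIiIiIiIiIiIiIiIiIiIiIiIiIiIiIiEiIiIiIiIiIiIiIiIiIiIiIiIiIiIiIiIiIiIiIiIiISIiIiIiIiIiIiIiIiIiIiIiIiIiIiIiIiIiIiIiIiIhIiIiIiIiIiIiIiIiIiIiIiIiIiIiIiIiIiIiIiIiIiMiIiIiIiIiIiIiIiIiIiIiIiIiIiIiIiIiIiIiIiIiIzMiIiIiIiIiIiIiIiIiIiIiIiIiIiIiIiIiIiIiIiIjMzMiIiIiIiIiIiIiIiIiIiIiIiIiIiIiIiIiIiIiIiMzMzMiIiIiIiIiIiIiIiIiIiIiIiIiIiIiIiIiIiIiIzMzMzMiIiIiIiIiIiIiIiIiIiIiIiIiIiIiIiIiIiIjMzMzMzMiIiIiIiIiIiIiIiIiIiIiIiIiIiIiIiIiIiMzMzMzMzMiIiIiIiIiIiIiIiIiIiIiIiIiIiIiIiIiIzMzMzMzMzIiIiIiIiIiIiIiIiIiIiIiIiIiIiIiIiIjMzMzMzMzMyIiIiIiIiIiIiIiIiIiIiIiIiIiIiIiIiMzMzMzMzMzMiIiIiIiIiIiIiIiIiIiIiIiIiIiIiIiIzMzMzMzMzMyIiIiIiIiIiIiIiIiIiIiIiIiIiIiIiIjMzMzMzMzMzEiIiIiIiIiIiIiIiIiIiIiIiIiIiIiIiEzMzMzMzMzMSIiIiIiIiIiIiIiIiIiIiIiIiIiIiIiIRMzMzMzMzMxEiIiIiIiIiIiIiIiIiIiIiIiIiIiIiIhETMzMzMzMxERIiIiIiIiIiIiIiIiIiIiIiIiIiIiIiERETMzMzMxEREiIiIiIiIiIiIiIiIiIiIiIiIiIiIiIRERETMzMxERERIiIiIiIiIiIiIiIiIiIiIiIiIiIiIhEREREREREREREiIiIiIiIiIiIiIiIiIiIiIiIiIiIiERERERERERERESIiIiIiIiIiIiIiIiIiIiIiIiIiIiIRERERERERERERIiIiIiIiIiIiIiIiIiIiIiIiIiIiIhEREREREREREREiIiIiIiIiIiIiIiIiIiIiIiIiIiIiERERERERERERESIiIiIiIiIiIiIiIiIiIiIiIiIiIiIRERERERERERERIiIiIiIiIiIiIiIiIiIiIiIiIiIiIhERERERERERERERIiIiIiIiIiIiIiIiIiIiIiIiIiIiERERERERERERERERIiIiIiIiIiIiIiIiIhERIiIiIiIRERERERERERERERERIiIiIiIiIiIiIhERERERIiIiIhERERERERERERERERERIiIiIiIhERERERERERESIiIiERERERERERERERERERERIiIiIREREREREREREREiIiIRERERERERERERERERERERIhERERERERERERERESIiIhEREREREREREREREREREREREREREREREREREREREiIiERERERERERERERERERERERERERERERERERERERESIiIRERERERERERERERERERERERERERERERERERERERIiIhEREREREREREREREREREREREREREREREREREREREiIiERERERERERERERERERERERERERERERERERERERESIiIRERERERERERERERERERERERERERERERERERERERIiIhEREREREREREREREREREREREREREREREREREREREiIiERERERERERERERERERERERERERERERERERERERESIiIREREREREREREREREREREREREREREREREREREREREiIhERERERERERERERERERERERERERERERERERERERESIiERERERERERERERERERERERERERERERERERERERERIiIREREREREREREREREREREREREREREREREREREREREiIhERERERERERERERERERERERERERERERERERERERESIiERERERERERERERERERERERERERERERERERERERERIiIRERERERERERERERERERERERERERERERERERERERESIhERERERERERERERERERERERERERERERERERERERERIiEREREREREREREREREREREREREREREREREREREREREiIRERERERERERERERERERERERERERERERERERERERESIhERERERERERERERERERERERERERERERERERERERERIiERERERERERERERERERERERERERERERERERERERERESIRERERERERERERERERERERERERERERERERERERERERIhEREREREREREREREREREREREREREREREREREREREREiERERERERERERERERERERERERERERERERERERERERESIRERERERERERERERERERERERERERERERERERERERERIhERERERERERERERERERERERERERERERERERERERERESERERERERERERERERERERERERERERERERERERERERERIREREREREREREREREREREREREREREREREREREREREREhEREREREREREREREREREREREREREREREREREREREREiERERERERERERERERERERERERERERERERERERERERESIRERERERERERERERERERERERERERERERERERERERESIhERERERERERERERERERERERERERERERERERERERERIi"/>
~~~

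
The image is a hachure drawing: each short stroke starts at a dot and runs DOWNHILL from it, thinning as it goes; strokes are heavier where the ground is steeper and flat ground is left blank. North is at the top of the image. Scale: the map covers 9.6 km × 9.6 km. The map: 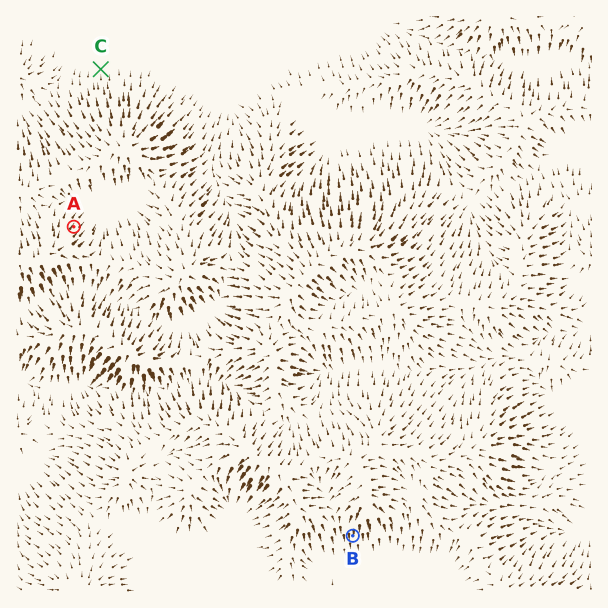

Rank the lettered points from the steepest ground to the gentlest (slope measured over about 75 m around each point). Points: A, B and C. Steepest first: A B C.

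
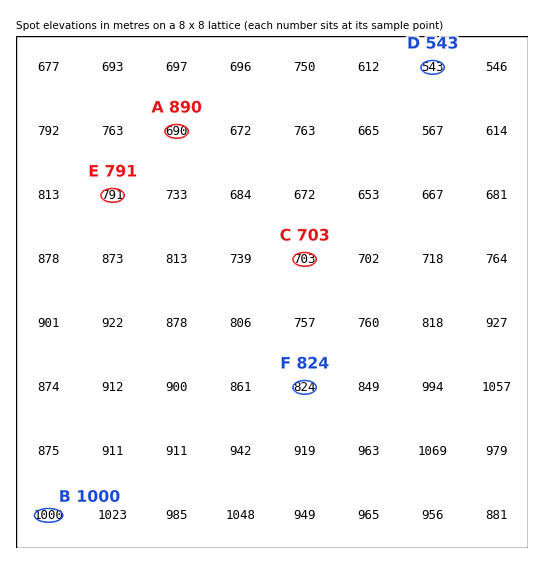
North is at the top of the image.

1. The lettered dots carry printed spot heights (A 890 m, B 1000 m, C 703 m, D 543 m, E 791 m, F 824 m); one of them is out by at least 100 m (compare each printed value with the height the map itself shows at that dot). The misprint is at A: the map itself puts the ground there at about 690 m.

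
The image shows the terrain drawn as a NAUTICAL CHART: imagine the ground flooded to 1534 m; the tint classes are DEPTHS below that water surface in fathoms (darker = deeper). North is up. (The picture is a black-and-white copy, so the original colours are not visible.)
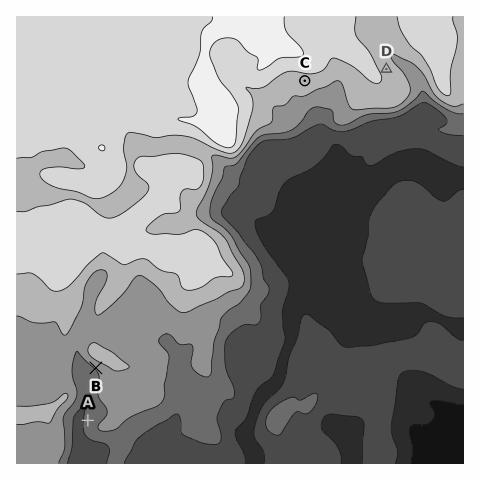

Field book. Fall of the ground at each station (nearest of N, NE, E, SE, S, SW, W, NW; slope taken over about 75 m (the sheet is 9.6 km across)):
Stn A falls W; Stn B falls SW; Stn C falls S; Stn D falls NE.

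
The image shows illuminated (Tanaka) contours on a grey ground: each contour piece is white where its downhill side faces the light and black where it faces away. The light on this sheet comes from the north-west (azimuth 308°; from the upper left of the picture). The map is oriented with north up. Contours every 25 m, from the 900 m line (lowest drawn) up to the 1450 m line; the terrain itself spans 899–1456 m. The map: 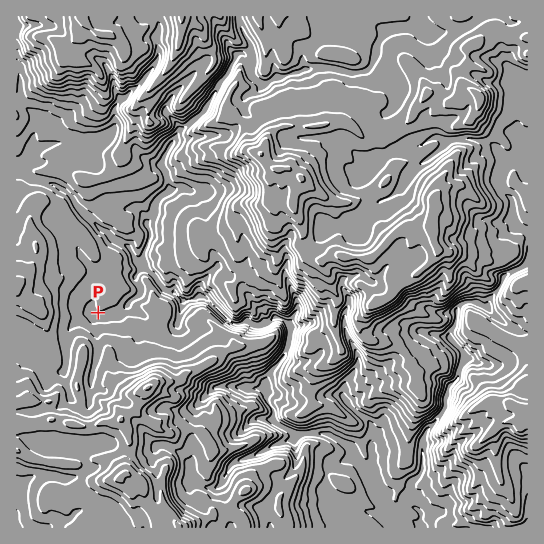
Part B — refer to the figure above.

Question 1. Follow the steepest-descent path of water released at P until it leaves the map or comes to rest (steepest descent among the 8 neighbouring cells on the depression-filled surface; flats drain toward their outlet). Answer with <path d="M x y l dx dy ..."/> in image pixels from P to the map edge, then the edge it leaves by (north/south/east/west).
<path d="M98 313l-1 1 0 3 2 1 4 0 4-3 12-2 7-7 1 0 0-1 6-6 8-6 0-6-4-5-2-5 3-3 1-4 8 0 8 7 3 5 7 8 2 1 7 0 5 6 6 2 22 0 26 24 5 2 9-4 6 4 2 0 2 1 5 0 1-1 4 0 6-6 2 0 2-1 4 0 8 5 0 6 1 1 0 9-1 2 0 5-2 1 0 3-4 8-12 12-4 8 2 3 0 24 5 6 0 7 1 3 7 6 9 4 3 3 19 0 1-1 13 1 22 12 2 3 0 2 6 6 4 9 2 3 0 2 6 11 14 15 0 4 2 2 5 6 19 8 5 5 1 0 0 5"/>
exit: south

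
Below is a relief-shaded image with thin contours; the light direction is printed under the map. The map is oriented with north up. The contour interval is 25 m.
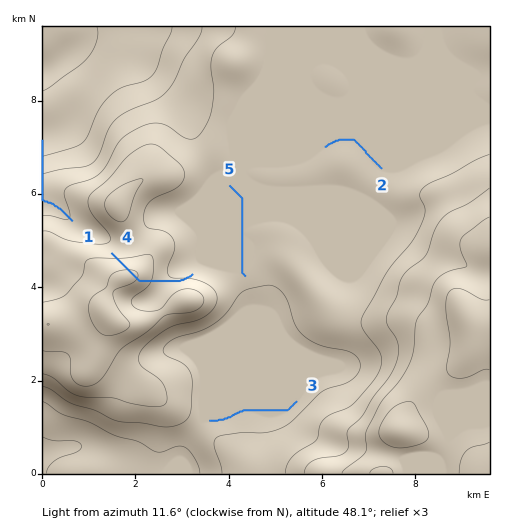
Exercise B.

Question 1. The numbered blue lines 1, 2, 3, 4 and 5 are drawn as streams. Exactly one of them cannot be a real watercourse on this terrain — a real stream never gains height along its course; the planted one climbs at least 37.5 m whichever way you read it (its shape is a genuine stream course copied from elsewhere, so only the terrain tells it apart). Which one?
4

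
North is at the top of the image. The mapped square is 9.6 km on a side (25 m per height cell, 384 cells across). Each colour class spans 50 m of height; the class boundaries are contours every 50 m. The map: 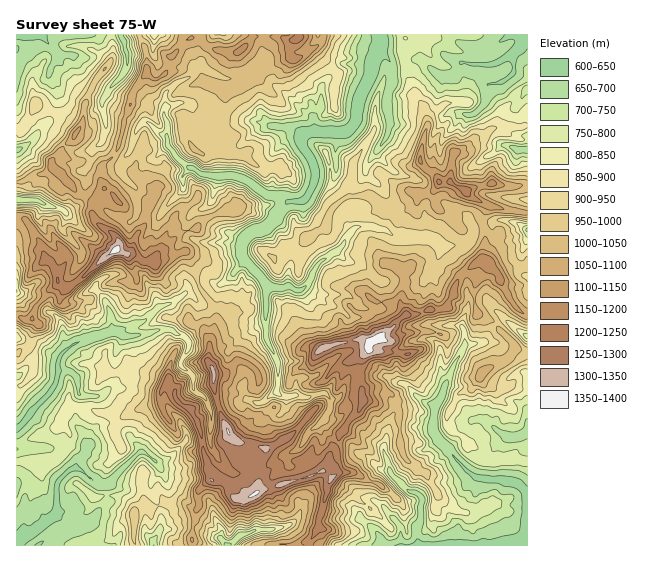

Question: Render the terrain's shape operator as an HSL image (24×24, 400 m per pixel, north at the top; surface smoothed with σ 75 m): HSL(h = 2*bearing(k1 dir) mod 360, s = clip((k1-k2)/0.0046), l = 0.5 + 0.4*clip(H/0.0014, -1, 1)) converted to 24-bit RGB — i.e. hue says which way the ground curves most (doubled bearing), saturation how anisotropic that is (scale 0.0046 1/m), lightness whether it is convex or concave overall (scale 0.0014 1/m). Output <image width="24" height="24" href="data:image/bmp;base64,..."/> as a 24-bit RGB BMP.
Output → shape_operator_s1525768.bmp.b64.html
<image width="24" height="24" href="data:image/bmp;base64,Qk32BgAAAAAAADYAAAAoAAAAGAAAABgAAAABABgAAAAAAMAGAAATCwAAEwsAAAAAAAAAAAAAa4RubImKdJKghWmncj+m8e6gCBg4VmDB+OzTYgpZAFYBL7wA0AC554/U7L6lJJfdhR5/yNAlH4Y/v4A7S2I7g45RZ3tcaYZvj5VuWnhneF5feINBR26K8s7OVj2zVXSZ7Nu/SxRj27aiTo+QVbtxFUpH+e2oPxwseynbjg1GKvfj5oKSXYzCpp7UipSuW4qWpHN7SJ+ViGy8jN7YKkaHvaVSY6+zQTqB83OUMarHx87o0LTp0onhESon+eGPJCdEjaQgzP/xMwAeevBVWY+XSGhstXJsk0B4aYKlzIKOHHAspSRwJMUlXNl/eiKPcENalrRGf9PSc3hWn6RWQnueuofmsbbqlKzuWu3kMQIfw+7ht+jddTN+fi8pr6s4S5yhsU1sjGZLzYSDIT1H37SdEXpjbCgsFYNEyfWejBx7gMi1pqXi1CyWIrmIznpkeEAlxsQ8HhGEmemIiDJiXRFCtNnDXJ+tkoK6OJOFx4++uW9dQT16wc+BcjV8gFSRIm/3qf2RCoP/WJm8TWdBq1/H/zNYFkpK9re5g4JPI6qAr8JZHAgrrOiml5JacTREXogzLq00Onx04ZfdaXTOjnOxkHK52nzIPcn5Xnr9nP8VRzUiWowQJFmS56BYUwDUzIZ55rbLYL3HtXzFBBcv7aKgXEc8bptYP6Ny46etFmBdznIixkc0N4FJTG1obHbC4PbVKwAz6/fIOi1u5PHUSgBpZZQPwG0MQLdJutR8iCkhgxYTUq+dFiOC683aaL2fbZa+ouJ9OUV+PC23hcPIZoG/gpGvR4eU2GAAe0/wufKrjHbSwuK/HQEy4WyEHKAlwWWMxVEpOy6BqdygOGeNBmBa2NDB3Z7VlDuq83U6gIs5CzAQIWcT06krcGU0QYVg/y4jF2YMyKpmYJVKTwhQa6rQkdje6dX2a2Hp6NjzusvlKMbwoQvZV9/kMlkPlpo1V+qt0uT56kDqv1UucLeZRRVuXI48EcNZfU3ojuHNtXd5qoJoBBAvvceLU5xXZ2U9Y24nX3s43myC7lvetGoXaFkLit3bIt2fxwsOmzQh7Cqwt+yqJlbVORRJ076XFnE1El8Pp200abOmyKuyCxqAreetiCt5gVJDuWBIbM+YQ5uljrxNiEzf9svcGps7ZiJbkOi5Hw3XPtFLyYDx7wyoE5xt3LFn0J4vO2aLYL9NRpUtOMw3MQIfjJgCAKAppb3Ueau2okA+Y2EztLlcME5X442Xu07BoerGmUCcL16ho9zOR2zN10vq3rP5nuv23M/ug2zNh83SqcmsGQUuv9Pxs4rc1I+DBTMQkDY8ZZ6qpNLUwYu5U0qLP3JU2p7IyaiCRE2cR8qKWtVbfh+rexAqxfW1qCyMPoqFu3Bdyk04aFEmBywPGWkOxE+f5Lbi06jPE2BYmLpTaUY0dG5Ccl5Sl5hZK5MuvKaAIWRvz+TyhxAbLgURue2ofkUjJYZYSKEm0Hp3K7xG1n3s49zvStXnEn9VQyGJ4KuvkFqlWmulgZGqqH59WFugiqlEfV0vbPElwmv/XUYAmCWnn9/SQpTQuN/SUStw37+4Dm589tXXIWmr4dm9SAETaEYfCVgunrxdyIqrepy5fkOepqzW0j6bXJLdzd/84WwW1Ykamnfb3pLfbcRgNHedoXw7V6Czird5YRawMxsALi0FMBcDqO3t2e7yPDO3GpE03KljJ16HfDTCqSE2aOWy6NxHDCwe6NuzR1CrEzENwsl44GhsGV066HaFLqaRWcVYOwAt0+7uqKPYkM7hgsbHjL1QRhRUkPLgRHnN9IUxMV6Ryo5uKoqy8cnkrmTZUHcQKyQIs4bYJVg52pOItKTYWhCpQsEbsCsaIHvIcnCZmqmCcrBVTD8bZzMXO2MxWkkbFEga9LmUDSE8ZoVL6O2RK3VHzWSt2ZPisbLe21S+ZKPEPk187NV1HR968bCxK5KwH7E2g1pLqIxxn2JYWjF0ttzLSF+S0G/lML3One1VJxRNkL2N3ZVz2h6vDYU/u4FktZNoNtsyazNsWYyY96qpAjEp8qe+yWyQIJ6DgIe5dZStt4GrbYi5mlU+cZ1pIr95vHFJK4R5Nh2my9+vSm5ggHBRvlVvKl06xHVeRqWDVDzCYHxFf4g1+tHcBBov8H2n3KS6K1dHjldKdadOVUqL05O3cbuMQa51ummDO05sbDSAuNJvj0E3RoM3kZNPnl+sTZR3W4NahzdDOs9FLLmF6Kg4AhK/GLuZ3n2XiKPWVKvd6Ze5RkLGlKXeyLrssJjaW4OcSF50TEGOzJecnYa5a3itb4WuaYmcZYJ2"/>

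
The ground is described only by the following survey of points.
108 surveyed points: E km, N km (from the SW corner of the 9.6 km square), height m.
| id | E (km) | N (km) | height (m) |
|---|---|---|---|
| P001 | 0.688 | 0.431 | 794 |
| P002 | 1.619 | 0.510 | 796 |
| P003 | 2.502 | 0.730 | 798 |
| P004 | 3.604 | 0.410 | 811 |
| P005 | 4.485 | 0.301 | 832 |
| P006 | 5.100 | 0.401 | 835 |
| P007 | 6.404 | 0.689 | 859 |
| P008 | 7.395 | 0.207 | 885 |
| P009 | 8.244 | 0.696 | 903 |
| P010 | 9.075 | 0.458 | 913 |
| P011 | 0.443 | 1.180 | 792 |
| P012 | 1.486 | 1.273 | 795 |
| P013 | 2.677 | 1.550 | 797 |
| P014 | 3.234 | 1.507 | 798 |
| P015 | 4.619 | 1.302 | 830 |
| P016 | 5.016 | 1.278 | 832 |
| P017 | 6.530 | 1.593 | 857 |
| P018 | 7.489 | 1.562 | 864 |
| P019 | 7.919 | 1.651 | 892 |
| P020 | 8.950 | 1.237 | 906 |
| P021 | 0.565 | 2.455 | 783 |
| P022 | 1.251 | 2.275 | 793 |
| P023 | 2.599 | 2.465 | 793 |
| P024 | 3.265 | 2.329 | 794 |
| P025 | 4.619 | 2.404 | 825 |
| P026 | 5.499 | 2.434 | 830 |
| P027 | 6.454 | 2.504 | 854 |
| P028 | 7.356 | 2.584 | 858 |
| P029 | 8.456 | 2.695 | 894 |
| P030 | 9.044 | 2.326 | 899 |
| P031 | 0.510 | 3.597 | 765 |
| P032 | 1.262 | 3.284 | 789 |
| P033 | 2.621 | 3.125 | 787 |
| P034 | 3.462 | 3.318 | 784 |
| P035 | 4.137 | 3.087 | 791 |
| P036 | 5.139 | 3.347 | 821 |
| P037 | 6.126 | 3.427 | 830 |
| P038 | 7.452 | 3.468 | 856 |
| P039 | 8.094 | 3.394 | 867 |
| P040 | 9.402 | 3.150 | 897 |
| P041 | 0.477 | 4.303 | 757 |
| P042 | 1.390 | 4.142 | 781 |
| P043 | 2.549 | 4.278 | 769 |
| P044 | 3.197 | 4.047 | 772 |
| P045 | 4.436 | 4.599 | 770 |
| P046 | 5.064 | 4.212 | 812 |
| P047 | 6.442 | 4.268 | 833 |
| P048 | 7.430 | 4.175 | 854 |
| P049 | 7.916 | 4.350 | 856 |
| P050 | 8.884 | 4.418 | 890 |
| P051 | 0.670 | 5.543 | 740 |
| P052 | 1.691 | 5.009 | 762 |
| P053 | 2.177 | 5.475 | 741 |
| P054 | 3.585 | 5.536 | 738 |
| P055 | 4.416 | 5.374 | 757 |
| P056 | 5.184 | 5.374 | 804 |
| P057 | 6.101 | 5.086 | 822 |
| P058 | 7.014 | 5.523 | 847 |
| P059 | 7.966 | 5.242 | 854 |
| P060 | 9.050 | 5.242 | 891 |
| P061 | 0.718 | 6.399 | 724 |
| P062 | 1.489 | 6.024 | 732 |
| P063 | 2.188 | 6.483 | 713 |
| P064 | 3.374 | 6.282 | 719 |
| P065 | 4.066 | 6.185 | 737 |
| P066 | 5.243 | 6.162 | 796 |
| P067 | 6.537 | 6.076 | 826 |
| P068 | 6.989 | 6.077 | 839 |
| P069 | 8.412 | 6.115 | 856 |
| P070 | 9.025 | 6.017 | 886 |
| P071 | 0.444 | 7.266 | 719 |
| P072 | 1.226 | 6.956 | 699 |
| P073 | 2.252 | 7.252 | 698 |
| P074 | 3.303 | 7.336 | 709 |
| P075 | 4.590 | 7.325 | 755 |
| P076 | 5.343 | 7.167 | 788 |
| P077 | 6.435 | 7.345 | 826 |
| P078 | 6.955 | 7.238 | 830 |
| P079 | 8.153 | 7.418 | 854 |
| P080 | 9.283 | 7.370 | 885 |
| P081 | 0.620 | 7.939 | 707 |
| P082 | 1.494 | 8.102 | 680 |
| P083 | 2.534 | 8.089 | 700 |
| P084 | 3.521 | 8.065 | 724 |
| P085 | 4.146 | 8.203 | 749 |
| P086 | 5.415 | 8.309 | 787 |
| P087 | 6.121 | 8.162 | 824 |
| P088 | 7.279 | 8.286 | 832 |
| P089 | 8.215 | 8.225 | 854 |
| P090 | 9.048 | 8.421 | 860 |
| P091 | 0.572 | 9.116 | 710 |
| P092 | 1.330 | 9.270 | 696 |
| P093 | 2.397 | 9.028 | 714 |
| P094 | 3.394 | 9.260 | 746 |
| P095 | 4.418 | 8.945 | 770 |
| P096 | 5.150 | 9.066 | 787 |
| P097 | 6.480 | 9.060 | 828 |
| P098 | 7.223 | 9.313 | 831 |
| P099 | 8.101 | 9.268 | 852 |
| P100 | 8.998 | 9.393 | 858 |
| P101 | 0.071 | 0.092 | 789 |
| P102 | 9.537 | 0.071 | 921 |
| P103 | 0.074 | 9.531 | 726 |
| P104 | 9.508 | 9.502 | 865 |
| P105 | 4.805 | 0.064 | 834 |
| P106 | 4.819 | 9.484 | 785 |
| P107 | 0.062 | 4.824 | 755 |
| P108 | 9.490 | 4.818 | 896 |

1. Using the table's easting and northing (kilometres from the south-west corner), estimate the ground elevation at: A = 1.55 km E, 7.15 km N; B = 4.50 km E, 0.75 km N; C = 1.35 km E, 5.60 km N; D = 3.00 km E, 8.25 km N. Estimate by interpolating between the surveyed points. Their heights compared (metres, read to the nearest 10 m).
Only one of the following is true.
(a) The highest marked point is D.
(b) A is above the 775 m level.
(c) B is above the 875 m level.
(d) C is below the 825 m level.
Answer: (d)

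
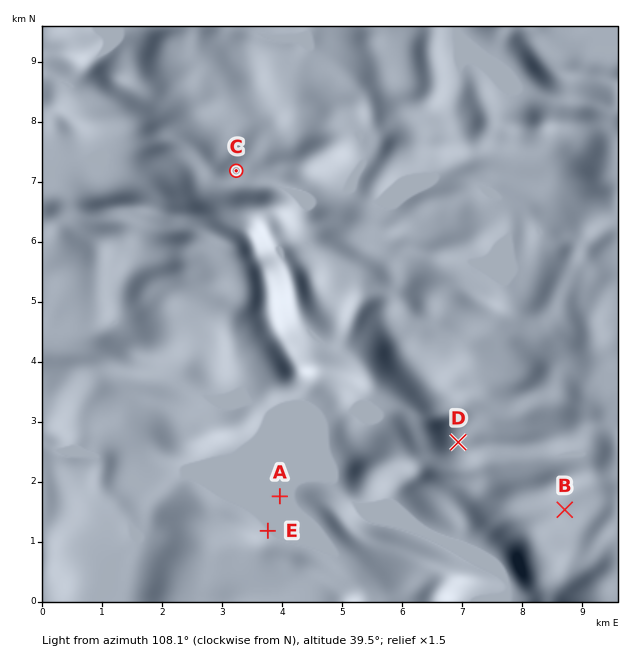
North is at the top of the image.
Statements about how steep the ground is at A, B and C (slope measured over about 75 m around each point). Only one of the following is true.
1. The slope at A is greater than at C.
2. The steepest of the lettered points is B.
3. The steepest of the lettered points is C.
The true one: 3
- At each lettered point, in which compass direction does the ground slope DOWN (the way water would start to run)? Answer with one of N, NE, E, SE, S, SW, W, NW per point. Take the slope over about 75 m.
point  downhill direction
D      NW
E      NE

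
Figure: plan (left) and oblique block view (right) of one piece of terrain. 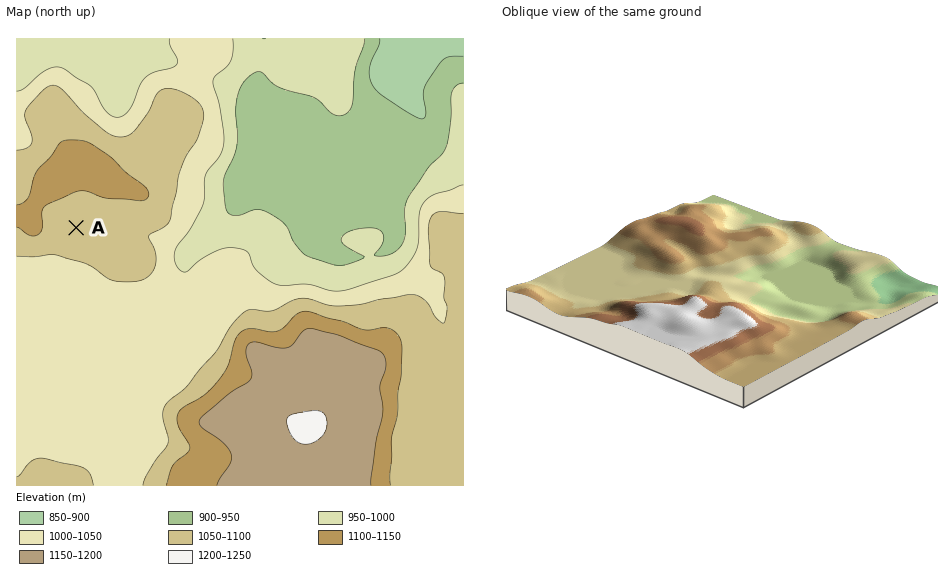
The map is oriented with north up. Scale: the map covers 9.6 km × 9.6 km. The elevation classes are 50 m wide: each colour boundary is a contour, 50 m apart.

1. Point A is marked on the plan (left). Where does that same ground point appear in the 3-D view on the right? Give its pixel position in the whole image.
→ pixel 658 240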